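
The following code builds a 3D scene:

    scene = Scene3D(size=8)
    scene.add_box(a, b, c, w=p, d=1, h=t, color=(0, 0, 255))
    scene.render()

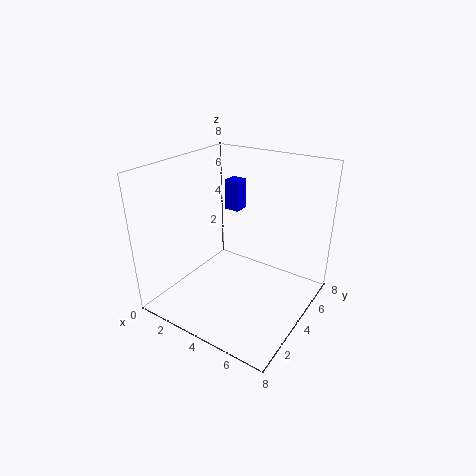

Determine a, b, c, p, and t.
a = 1
b = 7
c = 4
p = 1
t = 2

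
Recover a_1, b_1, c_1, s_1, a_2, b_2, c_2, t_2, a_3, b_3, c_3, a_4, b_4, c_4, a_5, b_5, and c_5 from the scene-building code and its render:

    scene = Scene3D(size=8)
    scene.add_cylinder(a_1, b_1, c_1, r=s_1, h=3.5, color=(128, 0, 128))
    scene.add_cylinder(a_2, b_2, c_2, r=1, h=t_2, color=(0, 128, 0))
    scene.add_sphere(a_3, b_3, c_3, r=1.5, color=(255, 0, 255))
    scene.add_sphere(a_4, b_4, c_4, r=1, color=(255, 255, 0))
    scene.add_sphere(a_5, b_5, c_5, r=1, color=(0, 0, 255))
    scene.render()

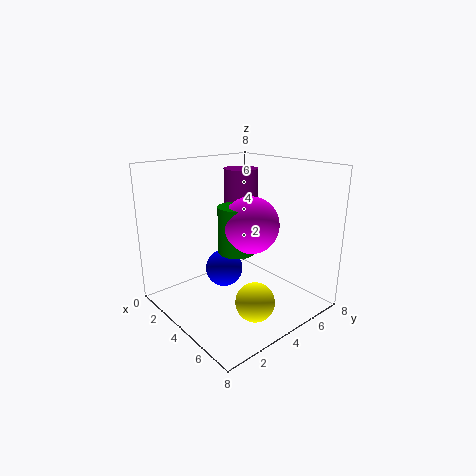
a_1 = 2.5, b_1 = 5.5, c_1 = 4, s_1 = 1, a_2 = 4.5, b_2 = 3.5, c_2 = 3.5, t_2 = 2.5, a_3 = 5, b_3 = 4, c_3 = 5, a_4 = 6.5, b_4 = 3, c_4 = 1.5, a_5 = 4, b_5 = 3, c_5 = 2.5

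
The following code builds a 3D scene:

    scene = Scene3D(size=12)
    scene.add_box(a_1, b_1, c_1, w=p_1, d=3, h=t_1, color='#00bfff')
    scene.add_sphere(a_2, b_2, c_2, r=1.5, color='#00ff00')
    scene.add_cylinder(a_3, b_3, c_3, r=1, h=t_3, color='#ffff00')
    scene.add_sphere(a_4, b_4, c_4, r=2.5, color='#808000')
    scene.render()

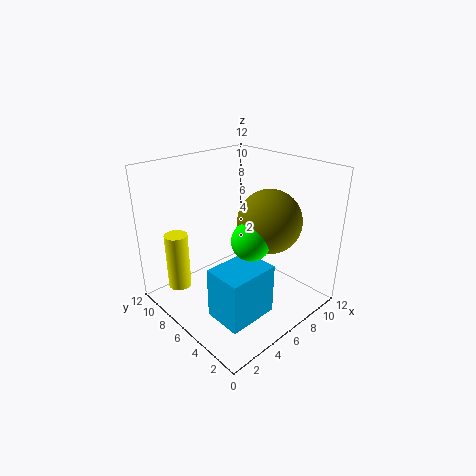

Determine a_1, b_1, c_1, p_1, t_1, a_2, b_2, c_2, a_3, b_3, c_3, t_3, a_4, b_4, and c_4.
a_1 = 1.5; b_1 = 1.5; c_1 = 1.5; p_1 = 4; t_1 = 4; a_2 = 5; b_2 = 3.5; c_2 = 7; a_3 = 2.5; b_3 = 10; c_3 = 1; t_3 = 5; a_4 = 7; b_4 = 3.5; c_4 = 8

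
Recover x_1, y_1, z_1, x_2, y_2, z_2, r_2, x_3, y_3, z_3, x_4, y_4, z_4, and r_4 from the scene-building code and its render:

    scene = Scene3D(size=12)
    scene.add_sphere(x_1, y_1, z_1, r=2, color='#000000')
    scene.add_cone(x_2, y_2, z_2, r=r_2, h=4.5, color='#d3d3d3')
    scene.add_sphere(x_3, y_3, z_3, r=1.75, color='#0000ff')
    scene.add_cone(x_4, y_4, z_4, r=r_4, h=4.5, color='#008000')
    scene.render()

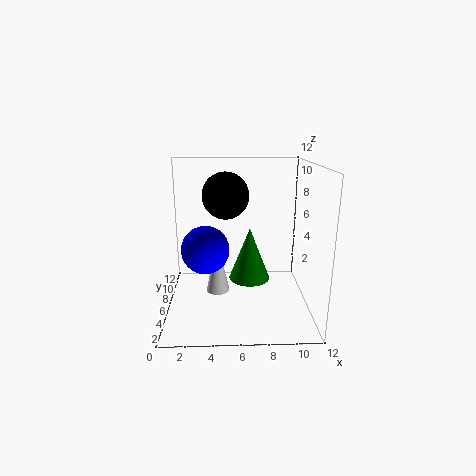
x_1 = 5, y_1 = 7.5, z_1 = 9.25, x_2 = 4.25, y_2 = 6, z_2 = 1.25, r_2 = 1, x_3 = 3.5, y_3 = 2.75, z_3 = 6.25, x_4 = 7, y_4 = 6.25, z_4 = 2.25, r_4 = 1.75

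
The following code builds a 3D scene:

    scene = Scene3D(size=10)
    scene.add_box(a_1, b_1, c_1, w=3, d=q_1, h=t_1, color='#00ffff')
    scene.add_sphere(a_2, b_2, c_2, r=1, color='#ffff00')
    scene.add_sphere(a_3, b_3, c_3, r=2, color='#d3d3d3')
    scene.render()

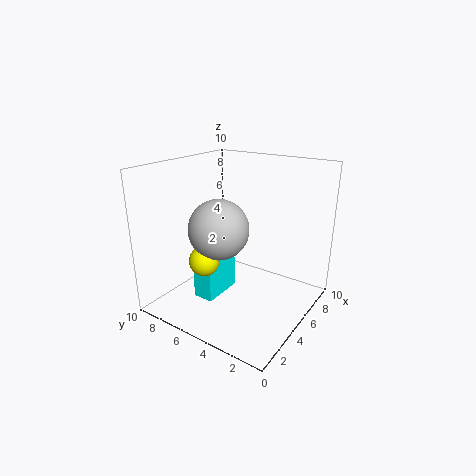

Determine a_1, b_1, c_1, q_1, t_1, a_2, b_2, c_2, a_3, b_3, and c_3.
a_1 = 3
b_1 = 6
c_1 = 0.5
q_1 = 1.5
t_1 = 3.5
a_2 = 2.5
b_2 = 6
c_2 = 4
a_3 = 3.5
b_3 = 5.5
c_3 = 6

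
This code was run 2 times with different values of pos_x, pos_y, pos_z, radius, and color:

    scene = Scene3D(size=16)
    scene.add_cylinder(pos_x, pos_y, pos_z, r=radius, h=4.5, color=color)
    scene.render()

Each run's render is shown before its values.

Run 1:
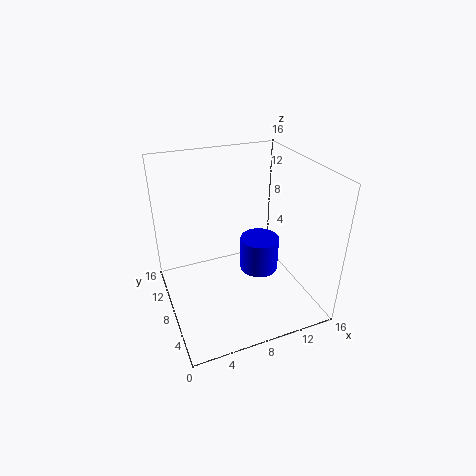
pos_x = 12.5, pos_y = 11.5, pos_z = 0.5, radius = 2.5, color = 'blue'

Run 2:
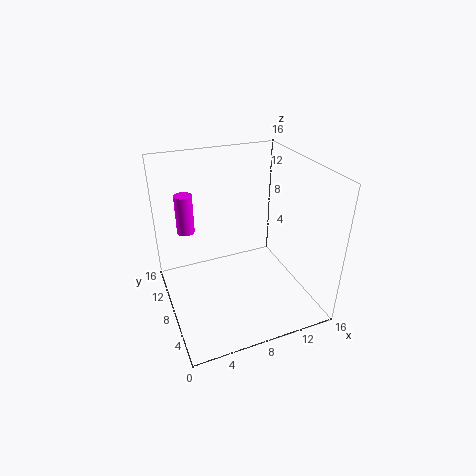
pos_x = 3, pos_y = 11.5, pos_z = 8, radius = 1, color = 'magenta'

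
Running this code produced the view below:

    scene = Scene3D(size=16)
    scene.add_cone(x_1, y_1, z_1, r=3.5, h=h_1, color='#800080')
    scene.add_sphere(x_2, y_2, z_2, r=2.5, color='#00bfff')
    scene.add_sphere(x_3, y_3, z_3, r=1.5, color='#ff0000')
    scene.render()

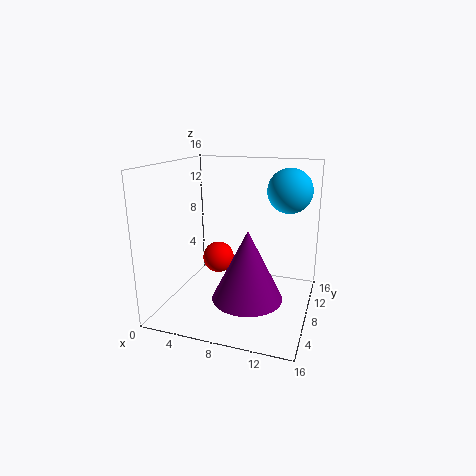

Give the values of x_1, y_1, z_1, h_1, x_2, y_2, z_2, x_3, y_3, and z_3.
x_1 = 10.5; y_1 = 3.5; z_1 = 3.5; h_1 = 7; x_2 = 13; y_2 = 11; z_2 = 13; x_3 = 7.5; y_3 = 3.5; z_3 = 7.5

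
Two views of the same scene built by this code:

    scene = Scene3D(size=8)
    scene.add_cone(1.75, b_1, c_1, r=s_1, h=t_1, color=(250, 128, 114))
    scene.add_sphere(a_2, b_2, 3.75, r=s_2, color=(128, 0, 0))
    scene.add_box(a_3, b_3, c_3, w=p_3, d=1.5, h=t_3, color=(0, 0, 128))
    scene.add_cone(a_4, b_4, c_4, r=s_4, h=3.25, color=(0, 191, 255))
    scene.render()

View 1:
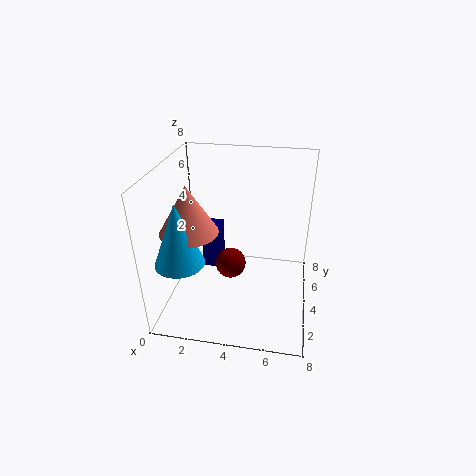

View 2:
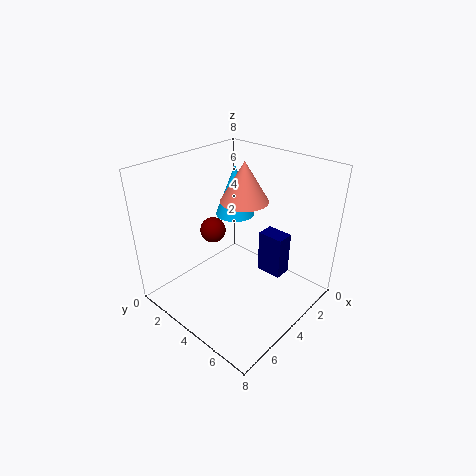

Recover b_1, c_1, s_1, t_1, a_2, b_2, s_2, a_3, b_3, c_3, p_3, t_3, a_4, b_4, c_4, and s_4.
b_1 = 2.5
c_1 = 5
s_1 = 1.5
t_1 = 2.5
a_2 = 4
b_2 = 2
s_2 = 0.75
a_3 = 1.75
b_3 = 4.5
c_3 = 1.5
p_3 = 1
t_3 = 2.5
a_4 = 1.5
b_4 = 1.5
c_4 = 3.75
s_4 = 1.25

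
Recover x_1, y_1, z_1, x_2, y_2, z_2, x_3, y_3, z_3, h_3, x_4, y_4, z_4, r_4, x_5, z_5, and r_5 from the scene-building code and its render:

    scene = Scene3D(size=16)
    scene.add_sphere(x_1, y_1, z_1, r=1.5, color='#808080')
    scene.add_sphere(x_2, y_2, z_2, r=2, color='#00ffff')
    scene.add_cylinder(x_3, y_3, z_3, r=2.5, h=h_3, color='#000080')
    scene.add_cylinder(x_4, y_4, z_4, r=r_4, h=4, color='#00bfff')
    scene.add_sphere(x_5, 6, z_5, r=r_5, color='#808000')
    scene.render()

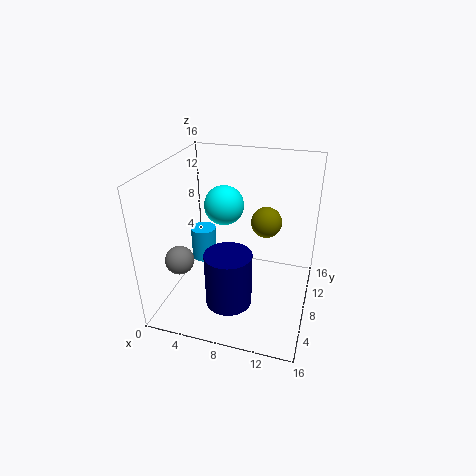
x_1 = 3, y_1 = 3.5, z_1 = 7, x_2 = 7, y_2 = 6.5, z_2 = 12.5, x_3 = 8, y_3 = 4.5, z_3 = 2, h_3 = 6, x_4 = 3, y_4 = 10, z_4 = 3.5, r_4 = 1.5, x_5 = 11.5, z_5 = 11.5, r_5 = 1.5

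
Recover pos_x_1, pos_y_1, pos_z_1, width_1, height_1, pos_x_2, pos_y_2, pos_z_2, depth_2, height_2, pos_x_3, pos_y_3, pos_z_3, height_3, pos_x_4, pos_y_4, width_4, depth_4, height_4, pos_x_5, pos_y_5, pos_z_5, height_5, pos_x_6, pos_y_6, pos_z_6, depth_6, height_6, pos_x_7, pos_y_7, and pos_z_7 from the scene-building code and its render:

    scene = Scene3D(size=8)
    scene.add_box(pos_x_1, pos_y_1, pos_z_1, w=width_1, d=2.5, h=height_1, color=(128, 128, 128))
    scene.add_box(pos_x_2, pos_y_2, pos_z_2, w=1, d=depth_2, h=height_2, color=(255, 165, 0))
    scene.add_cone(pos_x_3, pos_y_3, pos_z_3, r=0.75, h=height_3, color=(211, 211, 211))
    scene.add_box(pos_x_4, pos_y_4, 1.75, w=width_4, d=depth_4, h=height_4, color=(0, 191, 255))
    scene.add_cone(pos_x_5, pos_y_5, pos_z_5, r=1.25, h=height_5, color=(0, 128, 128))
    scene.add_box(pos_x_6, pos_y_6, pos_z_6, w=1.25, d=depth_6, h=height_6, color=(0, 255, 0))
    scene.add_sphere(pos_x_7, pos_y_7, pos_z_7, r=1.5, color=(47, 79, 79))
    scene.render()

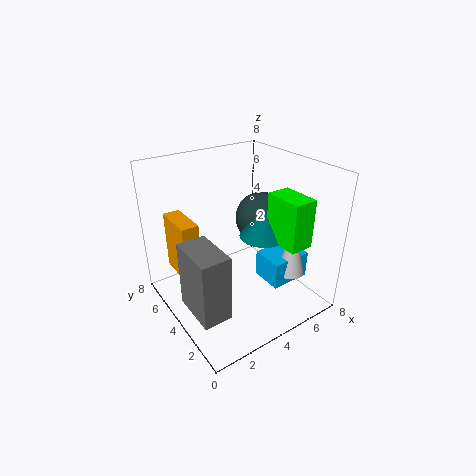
pos_x_1 = 0.25, pos_y_1 = 1.25, pos_z_1 = 1.5, width_1 = 1.5, height_1 = 3.5, pos_x_2 = 1.25, pos_y_2 = 5.25, pos_z_2 = 1.25, depth_2 = 2.5, height_2 = 3.5, pos_x_3 = 6, pos_y_3 = 1.75, pos_z_3 = 2.25, height_3 = 3.25, pos_x_4 = 4.75, pos_y_4 = 1.5, width_4 = 2.25, depth_4 = 1.75, height_4 = 1.5, pos_x_5 = 4.75, pos_y_5 = 2.75, pos_z_5 = 4.5, height_5 = 1.5, pos_x_6 = 4.75, pos_y_6 = 0.5, pos_z_6 = 4.5, depth_6 = 2, height_6 = 2.5, pos_x_7 = 6, pos_y_7 = 4.5, pos_z_7 = 4.5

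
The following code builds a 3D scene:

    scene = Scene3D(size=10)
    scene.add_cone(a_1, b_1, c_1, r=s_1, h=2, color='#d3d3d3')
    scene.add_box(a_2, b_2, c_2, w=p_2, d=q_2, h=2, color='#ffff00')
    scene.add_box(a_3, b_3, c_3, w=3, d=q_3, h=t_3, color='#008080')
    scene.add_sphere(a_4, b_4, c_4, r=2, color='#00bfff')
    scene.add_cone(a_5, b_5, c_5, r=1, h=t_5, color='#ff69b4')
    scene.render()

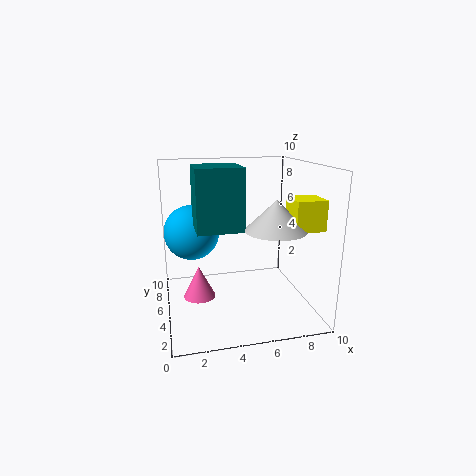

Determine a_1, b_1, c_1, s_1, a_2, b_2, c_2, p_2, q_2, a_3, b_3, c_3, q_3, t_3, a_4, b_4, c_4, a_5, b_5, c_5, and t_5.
a_1 = 7
b_1 = 3
c_1 = 6
s_1 = 2
a_2 = 8
b_2 = 2
c_2 = 6
p_2 = 2
q_2 = 2
a_3 = 2
b_3 = 3
c_3 = 6
q_3 = 3
t_3 = 4
a_4 = 2
b_4 = 7
c_4 = 5
a_5 = 2
b_5 = 3
c_5 = 2
t_5 = 2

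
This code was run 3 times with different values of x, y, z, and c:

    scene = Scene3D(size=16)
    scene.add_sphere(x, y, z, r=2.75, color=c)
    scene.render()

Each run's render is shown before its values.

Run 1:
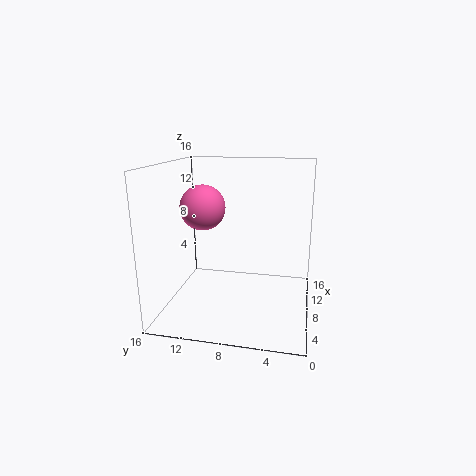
x = 11; y = 13; z = 10.5; c = 'hotpink'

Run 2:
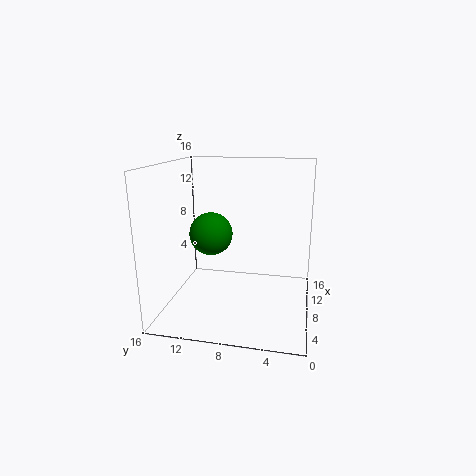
x = 12.5; y = 12.5; z = 6.75; c = 'green'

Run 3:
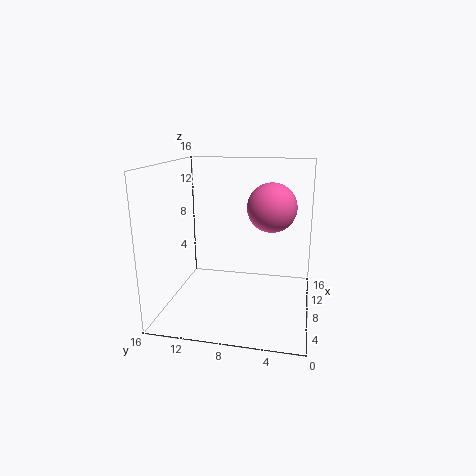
x = 9.5; y = 4.5; z = 11.25; c = 'hotpink'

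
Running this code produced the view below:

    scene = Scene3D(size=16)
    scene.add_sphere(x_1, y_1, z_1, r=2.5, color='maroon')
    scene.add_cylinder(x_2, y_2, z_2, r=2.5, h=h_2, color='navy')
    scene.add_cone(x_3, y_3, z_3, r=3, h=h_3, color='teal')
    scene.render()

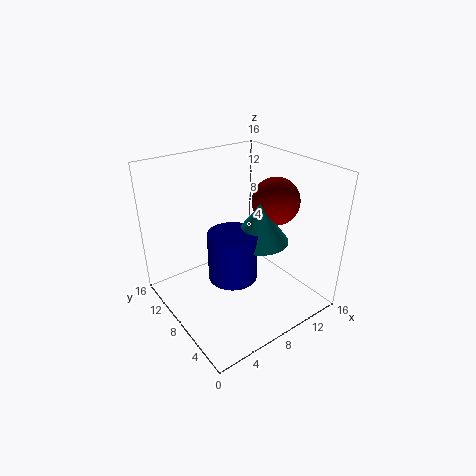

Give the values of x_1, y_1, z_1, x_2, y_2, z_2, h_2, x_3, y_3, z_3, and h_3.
x_1 = 11
y_1 = 5.5
z_1 = 12.5
x_2 = 5.5
y_2 = 5.5
z_2 = 5.5
h_2 = 5
x_3 = 8.5
y_3 = 5
z_3 = 9
h_3 = 4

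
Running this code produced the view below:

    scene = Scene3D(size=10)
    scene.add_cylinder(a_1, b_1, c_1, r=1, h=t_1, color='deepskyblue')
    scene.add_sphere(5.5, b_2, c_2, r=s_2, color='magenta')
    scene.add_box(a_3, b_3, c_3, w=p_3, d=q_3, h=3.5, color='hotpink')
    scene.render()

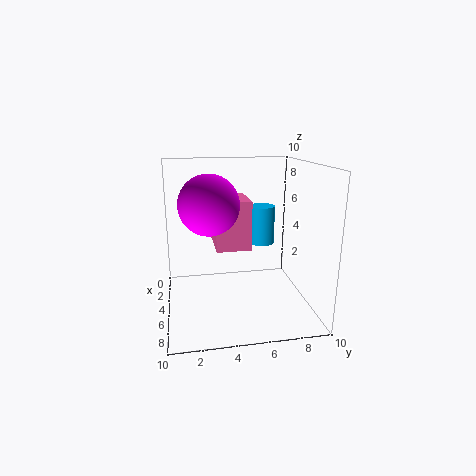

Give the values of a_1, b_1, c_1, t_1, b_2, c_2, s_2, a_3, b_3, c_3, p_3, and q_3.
a_1 = 2; b_1 = 7.5; c_1 = 3.5; t_1 = 3; b_2 = 3; c_2 = 7.5; s_2 = 2; a_3 = 1.5; b_3 = 3.5; c_3 = 4; p_3 = 3.5; q_3 = 2.5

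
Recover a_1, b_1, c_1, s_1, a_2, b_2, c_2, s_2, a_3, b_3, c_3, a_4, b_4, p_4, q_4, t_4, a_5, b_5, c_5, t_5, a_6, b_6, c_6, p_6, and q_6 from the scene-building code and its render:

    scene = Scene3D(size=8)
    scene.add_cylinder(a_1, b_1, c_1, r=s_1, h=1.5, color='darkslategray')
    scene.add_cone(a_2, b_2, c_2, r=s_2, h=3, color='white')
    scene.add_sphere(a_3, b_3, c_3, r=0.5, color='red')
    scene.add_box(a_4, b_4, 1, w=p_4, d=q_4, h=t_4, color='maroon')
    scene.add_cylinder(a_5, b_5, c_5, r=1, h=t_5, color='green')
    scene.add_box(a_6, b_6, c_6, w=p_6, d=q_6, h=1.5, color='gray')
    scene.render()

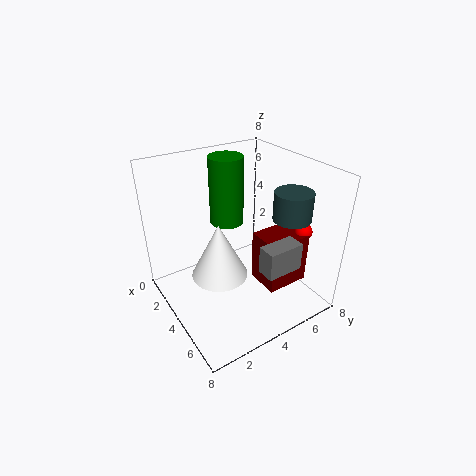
a_1 = 6, b_1 = 6, c_1 = 5.5, s_1 = 1, a_2 = 4.5, b_2 = 2.5, c_2 = 2.5, s_2 = 1.5, a_3 = 5.5, b_3 = 7.5, c_3 = 4, a_4 = 4, b_4 = 5, p_4 = 2, q_4 = 2.5, t_4 = 3, a_5 = 2, b_5 = 4.5, c_5 = 4, t_5 = 4, a_6 = 6, b_6 = 4, c_6 = 3, p_6 = 1, q_6 = 2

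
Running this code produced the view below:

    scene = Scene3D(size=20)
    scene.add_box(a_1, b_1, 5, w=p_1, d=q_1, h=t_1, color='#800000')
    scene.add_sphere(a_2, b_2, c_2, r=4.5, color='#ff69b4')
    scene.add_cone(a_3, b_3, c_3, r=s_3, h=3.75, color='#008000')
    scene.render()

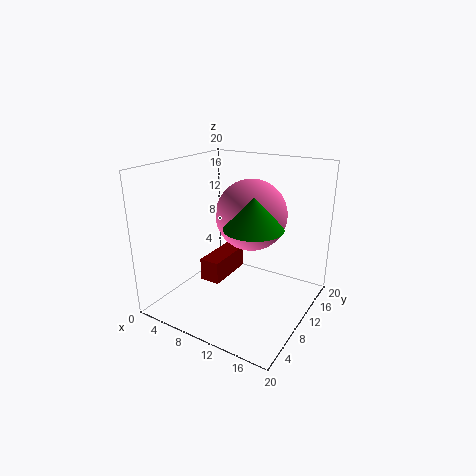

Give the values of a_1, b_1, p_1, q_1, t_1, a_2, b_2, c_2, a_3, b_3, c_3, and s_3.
a_1 = 7, b_1 = 5.25, p_1 = 2.75, q_1 = 6.5, t_1 = 3, a_2 = 12.75, b_2 = 8.75, c_2 = 14.25, a_3 = 15, b_3 = 5.25, c_3 = 14, s_3 = 3.5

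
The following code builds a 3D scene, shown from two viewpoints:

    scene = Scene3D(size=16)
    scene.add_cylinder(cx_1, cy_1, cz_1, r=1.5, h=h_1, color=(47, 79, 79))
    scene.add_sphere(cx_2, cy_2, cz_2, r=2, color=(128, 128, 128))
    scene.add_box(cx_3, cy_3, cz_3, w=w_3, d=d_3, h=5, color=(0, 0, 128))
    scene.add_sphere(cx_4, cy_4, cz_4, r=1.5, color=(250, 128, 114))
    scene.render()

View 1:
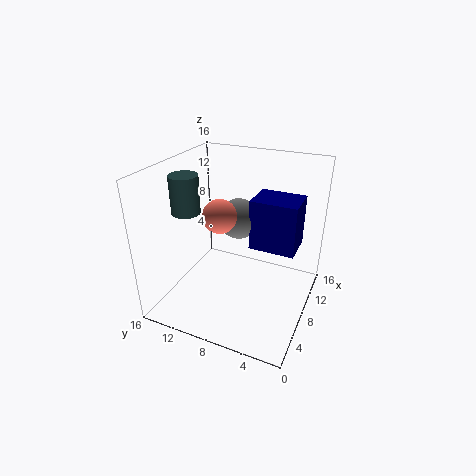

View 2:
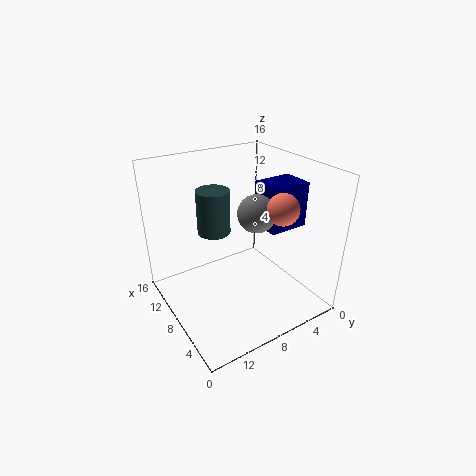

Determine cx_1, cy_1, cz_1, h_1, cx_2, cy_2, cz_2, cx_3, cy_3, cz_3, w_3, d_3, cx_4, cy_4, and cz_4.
cx_1 = 5
cy_1 = 12.5
cz_1 = 11.5
h_1 = 4
cx_2 = 6
cy_2 = 7
cz_2 = 11.5
cx_3 = 5
cy_3 = 1
cz_3 = 9
w_3 = 3.5
d_3 = 4.5
cx_4 = 2
cy_4 = 7
cz_4 = 13.5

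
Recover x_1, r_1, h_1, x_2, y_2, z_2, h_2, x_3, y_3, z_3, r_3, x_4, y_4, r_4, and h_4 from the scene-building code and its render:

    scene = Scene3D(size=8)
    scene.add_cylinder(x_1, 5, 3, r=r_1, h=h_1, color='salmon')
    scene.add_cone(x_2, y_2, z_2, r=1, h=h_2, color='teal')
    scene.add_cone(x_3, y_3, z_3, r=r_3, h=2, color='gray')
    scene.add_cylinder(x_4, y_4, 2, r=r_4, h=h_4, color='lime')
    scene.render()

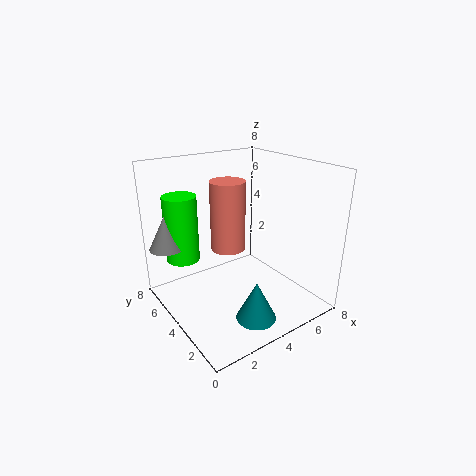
x_1 = 4; r_1 = 1; h_1 = 4; x_2 = 3; y_2 = 1; z_2 = 1; h_2 = 2; x_3 = 1; y_3 = 7; z_3 = 3; r_3 = 1; x_4 = 2; y_4 = 7; r_4 = 1; h_4 = 4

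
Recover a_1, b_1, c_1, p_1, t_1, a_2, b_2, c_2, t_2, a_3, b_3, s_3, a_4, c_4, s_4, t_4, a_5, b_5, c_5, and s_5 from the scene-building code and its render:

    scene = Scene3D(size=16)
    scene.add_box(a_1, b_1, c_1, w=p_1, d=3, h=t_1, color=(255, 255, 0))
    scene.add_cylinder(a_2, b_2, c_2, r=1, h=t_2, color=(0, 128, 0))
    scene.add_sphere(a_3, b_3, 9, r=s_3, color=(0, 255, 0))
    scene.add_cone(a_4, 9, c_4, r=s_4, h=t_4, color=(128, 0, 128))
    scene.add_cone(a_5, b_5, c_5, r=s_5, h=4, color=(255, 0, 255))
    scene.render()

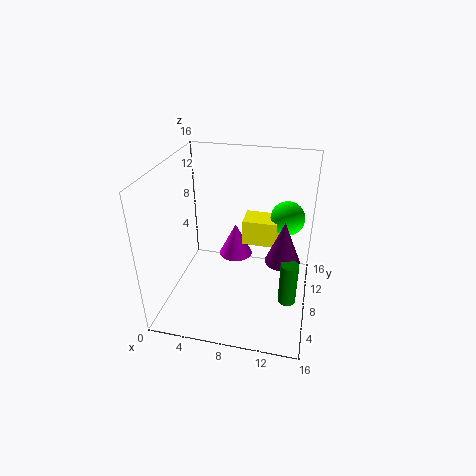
a_1 = 8, b_1 = 10, c_1 = 6, p_1 = 4, t_1 = 3, a_2 = 14, b_2 = 7, c_2 = 1, t_2 = 5, a_3 = 13, b_3 = 12, s_3 = 2, a_4 = 13, c_4 = 5, s_4 = 2, t_4 = 5, a_5 = 7, b_5 = 11, c_5 = 4, s_5 = 2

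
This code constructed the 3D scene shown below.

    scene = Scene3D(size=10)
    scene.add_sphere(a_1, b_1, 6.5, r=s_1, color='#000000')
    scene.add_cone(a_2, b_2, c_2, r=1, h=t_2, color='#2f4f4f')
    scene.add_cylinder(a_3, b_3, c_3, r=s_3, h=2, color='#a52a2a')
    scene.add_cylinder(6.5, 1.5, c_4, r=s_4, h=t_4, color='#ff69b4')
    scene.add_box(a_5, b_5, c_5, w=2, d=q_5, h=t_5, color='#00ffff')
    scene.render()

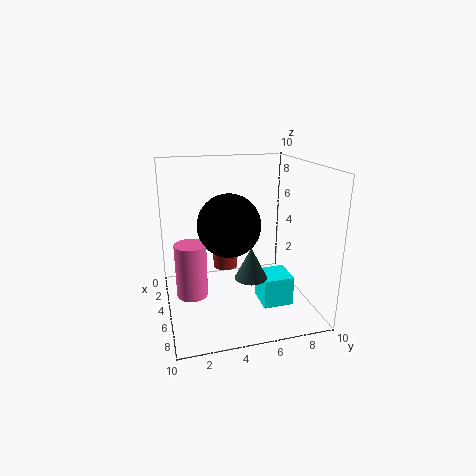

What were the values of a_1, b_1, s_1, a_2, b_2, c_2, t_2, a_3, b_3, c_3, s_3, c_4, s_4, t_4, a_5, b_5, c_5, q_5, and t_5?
a_1 = 6.5
b_1 = 4
s_1 = 2
a_2 = 8
b_2 = 5
c_2 = 3.5
t_2 = 2
a_3 = 1
b_3 = 5
c_3 = 1
s_3 = 1
c_4 = 2
s_4 = 1
t_4 = 3.5
a_5 = 6
b_5 = 6
c_5 = 1
q_5 = 2
t_5 = 2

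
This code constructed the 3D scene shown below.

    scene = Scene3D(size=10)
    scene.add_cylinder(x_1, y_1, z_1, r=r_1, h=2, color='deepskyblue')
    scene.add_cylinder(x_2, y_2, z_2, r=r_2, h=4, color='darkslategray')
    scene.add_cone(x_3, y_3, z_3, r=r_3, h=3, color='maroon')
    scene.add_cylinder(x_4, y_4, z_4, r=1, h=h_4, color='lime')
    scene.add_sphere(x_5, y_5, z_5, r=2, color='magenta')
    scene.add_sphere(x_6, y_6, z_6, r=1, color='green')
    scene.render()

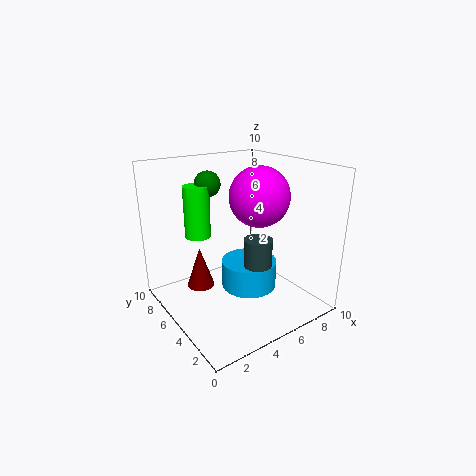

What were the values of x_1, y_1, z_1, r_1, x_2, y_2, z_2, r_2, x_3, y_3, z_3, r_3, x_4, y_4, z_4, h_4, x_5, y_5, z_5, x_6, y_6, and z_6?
x_1 = 6, y_1 = 5, z_1 = 1, r_1 = 2, x_2 = 6, y_2 = 4, z_2 = 1, r_2 = 1, x_3 = 3, y_3 = 7, z_3 = 1, r_3 = 1, x_4 = 4, y_4 = 9, z_4 = 4, h_4 = 4, x_5 = 6, y_5 = 4, z_5 = 8, x_6 = 5, y_6 = 9, z_6 = 8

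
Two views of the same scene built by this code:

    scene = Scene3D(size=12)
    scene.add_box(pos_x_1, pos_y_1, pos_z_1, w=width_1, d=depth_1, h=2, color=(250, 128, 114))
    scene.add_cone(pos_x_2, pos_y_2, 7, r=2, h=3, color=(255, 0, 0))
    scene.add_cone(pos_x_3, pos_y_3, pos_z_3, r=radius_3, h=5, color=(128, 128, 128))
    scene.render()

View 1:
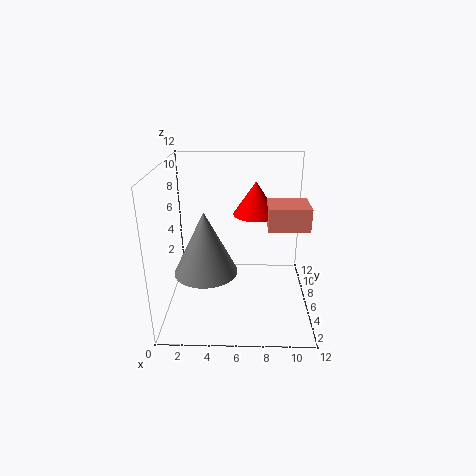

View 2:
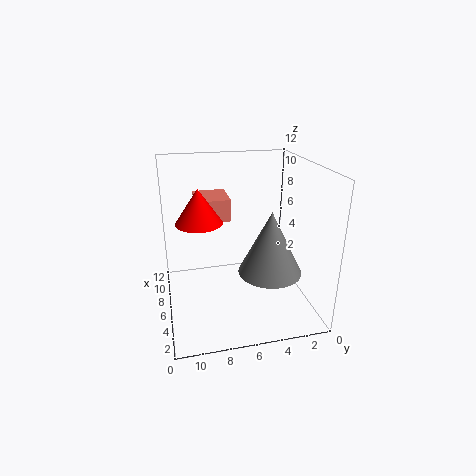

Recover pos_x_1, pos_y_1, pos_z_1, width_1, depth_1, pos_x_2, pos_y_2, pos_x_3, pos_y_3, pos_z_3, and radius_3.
pos_x_1 = 8.5; pos_y_1 = 6; pos_z_1 = 6.5; width_1 = 3.5; depth_1 = 3; pos_x_2 = 7.5; pos_y_2 = 9; pos_x_3 = 3.5; pos_y_3 = 4; pos_z_3 = 4; radius_3 = 2.5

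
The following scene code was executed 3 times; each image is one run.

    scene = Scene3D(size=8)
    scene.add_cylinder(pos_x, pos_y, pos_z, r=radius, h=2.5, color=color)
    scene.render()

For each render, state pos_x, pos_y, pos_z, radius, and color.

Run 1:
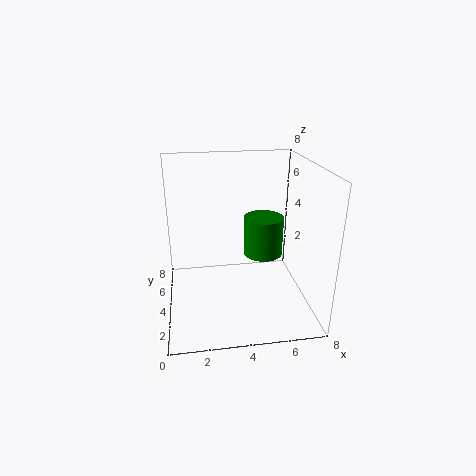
pos_x = 6
pos_y = 6.25
pos_z = 1.75
radius = 1.25
color = 'green'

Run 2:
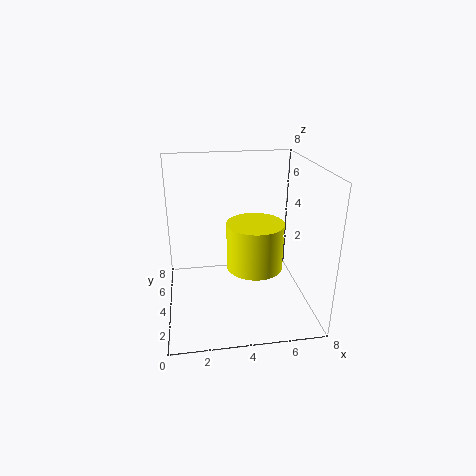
pos_x = 4.75
pos_y = 3
pos_z = 2.75
radius = 1.5
color = 'yellow'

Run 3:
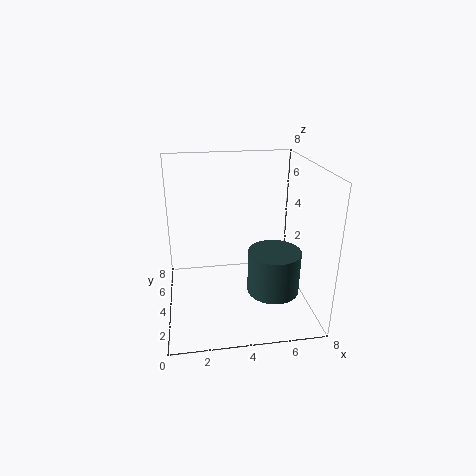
pos_x = 6
pos_y = 3.5
pos_z = 0.75
radius = 1.5
color = 'darkslategray'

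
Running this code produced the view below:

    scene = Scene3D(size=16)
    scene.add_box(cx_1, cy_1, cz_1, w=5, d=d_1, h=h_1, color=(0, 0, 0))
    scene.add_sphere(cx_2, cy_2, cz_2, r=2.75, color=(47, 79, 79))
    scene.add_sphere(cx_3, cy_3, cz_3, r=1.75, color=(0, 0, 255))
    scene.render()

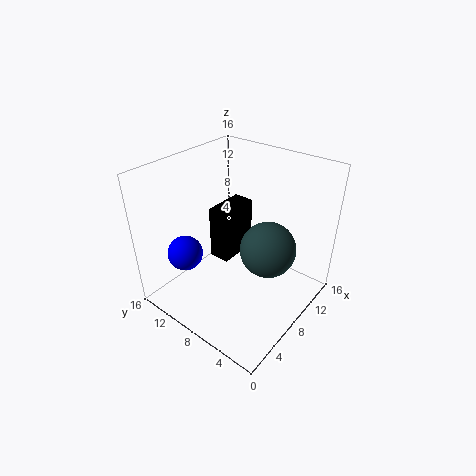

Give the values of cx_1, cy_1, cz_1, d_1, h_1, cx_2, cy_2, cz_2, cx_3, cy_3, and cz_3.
cx_1 = 8.25
cy_1 = 10
cz_1 = 3.5
d_1 = 2.5
h_1 = 6.5
cx_2 = 6.75
cy_2 = 3.25
cz_2 = 9.25
cx_3 = 2
cy_3 = 10
cz_3 = 8.5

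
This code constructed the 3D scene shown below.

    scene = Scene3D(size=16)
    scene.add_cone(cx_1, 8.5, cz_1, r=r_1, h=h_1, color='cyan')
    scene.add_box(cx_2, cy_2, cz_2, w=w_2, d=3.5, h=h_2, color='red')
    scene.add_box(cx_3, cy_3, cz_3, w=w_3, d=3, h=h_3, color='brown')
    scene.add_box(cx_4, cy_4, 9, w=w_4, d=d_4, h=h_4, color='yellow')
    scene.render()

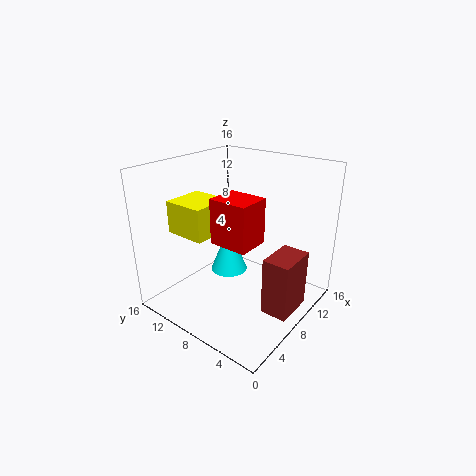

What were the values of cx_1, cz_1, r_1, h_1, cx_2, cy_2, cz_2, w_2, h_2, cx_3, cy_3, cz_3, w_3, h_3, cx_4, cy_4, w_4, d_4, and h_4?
cx_1 = 7
cz_1 = 4.5
r_1 = 2
h_1 = 5
cx_2 = 1
cy_2 = 2
cz_2 = 11
w_2 = 3
h_2 = 4
cx_3 = 7
cy_3 = 1
cz_3 = 0.5
w_3 = 4.5
h_3 = 6.5
cx_4 = 3
cy_4 = 9
w_4 = 4.5
d_4 = 4.5
h_4 = 3.5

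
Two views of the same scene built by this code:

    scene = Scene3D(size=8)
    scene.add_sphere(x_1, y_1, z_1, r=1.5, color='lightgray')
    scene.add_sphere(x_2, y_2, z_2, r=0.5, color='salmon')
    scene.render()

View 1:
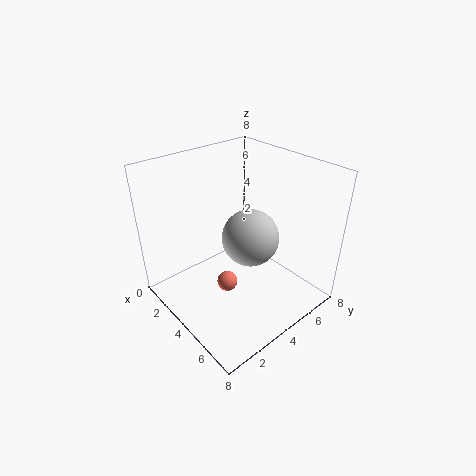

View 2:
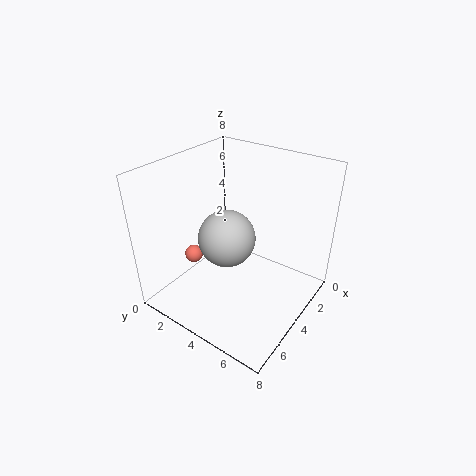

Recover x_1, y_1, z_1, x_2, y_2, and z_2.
x_1 = 5; y_1 = 4; z_1 = 4.5; x_2 = 5.5; y_2 = 2; z_2 = 3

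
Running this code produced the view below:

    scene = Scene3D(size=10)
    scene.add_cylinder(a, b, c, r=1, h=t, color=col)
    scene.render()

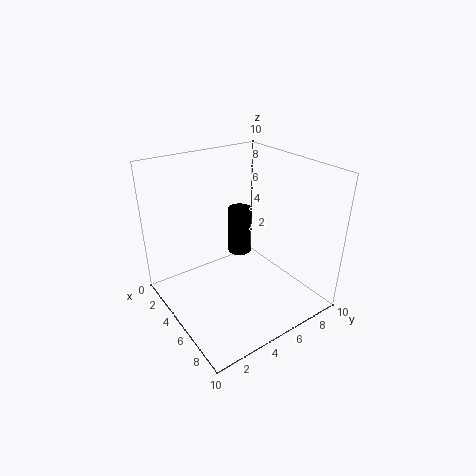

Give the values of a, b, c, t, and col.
a = 1, b = 8, c = 1, t = 4, col = 'black'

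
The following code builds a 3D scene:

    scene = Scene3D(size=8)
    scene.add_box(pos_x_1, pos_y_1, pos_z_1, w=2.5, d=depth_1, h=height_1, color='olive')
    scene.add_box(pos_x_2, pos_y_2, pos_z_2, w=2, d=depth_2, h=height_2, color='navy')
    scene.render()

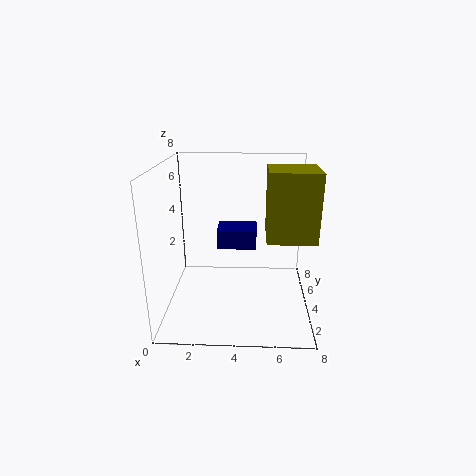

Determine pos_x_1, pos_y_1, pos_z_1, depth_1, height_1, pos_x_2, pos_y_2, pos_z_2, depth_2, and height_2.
pos_x_1 = 5.5, pos_y_1 = 2, pos_z_1 = 4.5, depth_1 = 2.5, height_1 = 3.5, pos_x_2 = 3, pos_y_2 = 2.5, pos_z_2 = 4, depth_2 = 1.5, height_2 = 1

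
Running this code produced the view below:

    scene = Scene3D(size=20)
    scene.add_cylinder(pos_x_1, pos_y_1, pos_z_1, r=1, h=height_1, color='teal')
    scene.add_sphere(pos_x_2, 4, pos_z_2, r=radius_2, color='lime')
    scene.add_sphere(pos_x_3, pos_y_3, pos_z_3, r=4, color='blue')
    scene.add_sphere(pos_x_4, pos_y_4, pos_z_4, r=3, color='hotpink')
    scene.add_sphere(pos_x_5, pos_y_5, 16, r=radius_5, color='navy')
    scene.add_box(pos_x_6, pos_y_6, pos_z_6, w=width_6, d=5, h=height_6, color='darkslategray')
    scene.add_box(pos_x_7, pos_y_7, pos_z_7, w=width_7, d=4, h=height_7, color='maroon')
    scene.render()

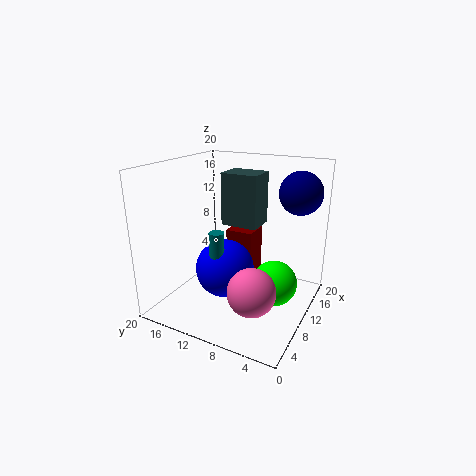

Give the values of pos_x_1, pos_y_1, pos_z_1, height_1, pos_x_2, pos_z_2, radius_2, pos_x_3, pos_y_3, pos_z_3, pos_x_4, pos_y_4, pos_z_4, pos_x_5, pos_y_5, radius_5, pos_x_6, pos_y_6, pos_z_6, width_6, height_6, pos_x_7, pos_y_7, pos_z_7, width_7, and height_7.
pos_x_1 = 6; pos_y_1 = 11; pos_z_1 = 8; height_1 = 4; pos_x_2 = 9; pos_z_2 = 5; radius_2 = 3; pos_x_3 = 8; pos_y_3 = 11; pos_z_3 = 6; pos_x_4 = 4; pos_y_4 = 5; pos_z_4 = 6; pos_x_5 = 15; pos_y_5 = 3; radius_5 = 3; pos_x_6 = 9; pos_y_6 = 7; pos_z_6 = 12; width_6 = 4; height_6 = 7; pos_x_7 = 12; pos_y_7 = 9; pos_z_7 = 3; width_7 = 4; height_7 = 7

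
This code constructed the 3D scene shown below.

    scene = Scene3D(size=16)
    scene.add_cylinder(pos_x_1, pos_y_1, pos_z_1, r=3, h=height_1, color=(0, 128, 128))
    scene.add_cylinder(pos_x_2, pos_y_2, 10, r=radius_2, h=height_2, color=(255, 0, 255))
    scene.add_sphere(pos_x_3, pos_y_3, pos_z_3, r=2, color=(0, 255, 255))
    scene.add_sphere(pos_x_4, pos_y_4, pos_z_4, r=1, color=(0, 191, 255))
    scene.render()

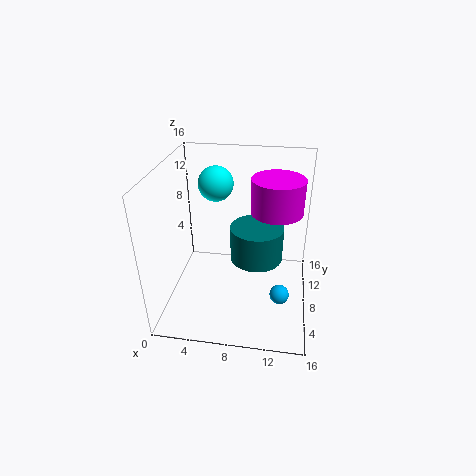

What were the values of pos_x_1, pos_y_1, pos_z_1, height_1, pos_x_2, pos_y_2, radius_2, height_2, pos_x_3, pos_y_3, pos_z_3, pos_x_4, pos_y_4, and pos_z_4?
pos_x_1 = 10
pos_y_1 = 9
pos_z_1 = 5
height_1 = 4
pos_x_2 = 12
pos_y_2 = 11
radius_2 = 3
height_2 = 4
pos_x_3 = 5
pos_y_3 = 11
pos_z_3 = 13
pos_x_4 = 13
pos_y_4 = 4
pos_z_4 = 4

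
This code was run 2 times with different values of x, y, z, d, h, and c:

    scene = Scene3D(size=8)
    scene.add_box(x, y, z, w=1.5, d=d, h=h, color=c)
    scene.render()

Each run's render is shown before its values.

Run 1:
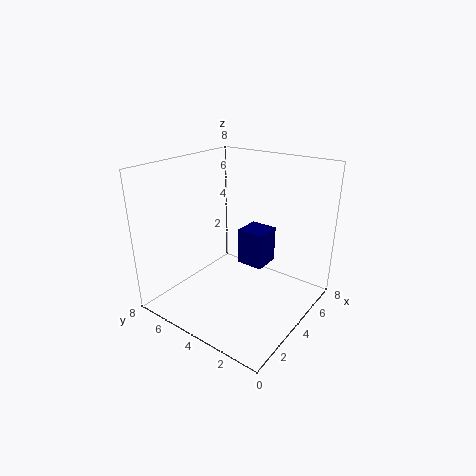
x = 4; y = 2.5; z = 2.5; d = 1.5; h = 2; c = 'navy'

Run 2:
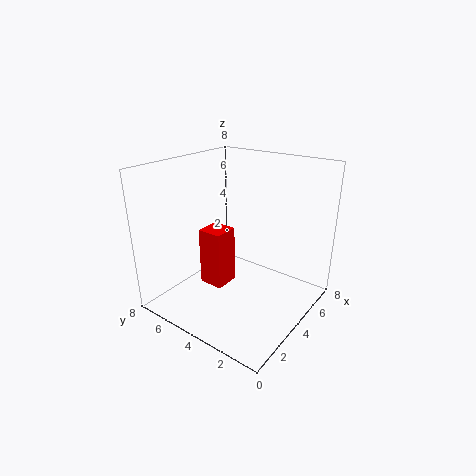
x = 3.5; y = 5; z = 0.5; d = 1.5; h = 3.5; c = 'red'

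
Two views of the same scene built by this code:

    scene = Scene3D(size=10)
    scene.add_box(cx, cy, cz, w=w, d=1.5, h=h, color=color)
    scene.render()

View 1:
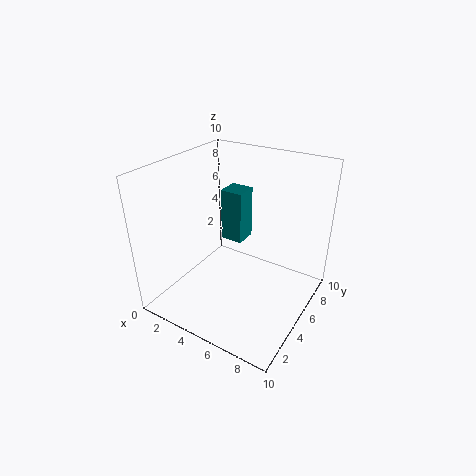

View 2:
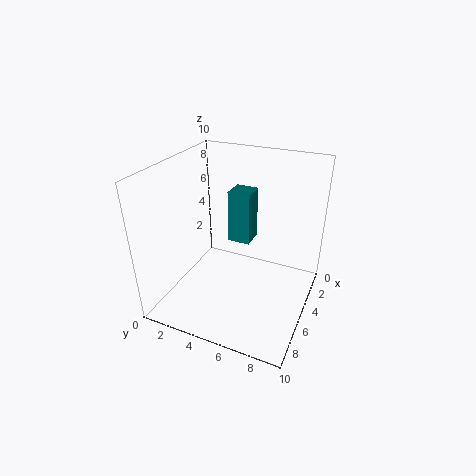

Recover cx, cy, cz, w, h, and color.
cx = 4, cy = 4.5, cz = 5, w = 1.5, h = 3.5, color = 'teal'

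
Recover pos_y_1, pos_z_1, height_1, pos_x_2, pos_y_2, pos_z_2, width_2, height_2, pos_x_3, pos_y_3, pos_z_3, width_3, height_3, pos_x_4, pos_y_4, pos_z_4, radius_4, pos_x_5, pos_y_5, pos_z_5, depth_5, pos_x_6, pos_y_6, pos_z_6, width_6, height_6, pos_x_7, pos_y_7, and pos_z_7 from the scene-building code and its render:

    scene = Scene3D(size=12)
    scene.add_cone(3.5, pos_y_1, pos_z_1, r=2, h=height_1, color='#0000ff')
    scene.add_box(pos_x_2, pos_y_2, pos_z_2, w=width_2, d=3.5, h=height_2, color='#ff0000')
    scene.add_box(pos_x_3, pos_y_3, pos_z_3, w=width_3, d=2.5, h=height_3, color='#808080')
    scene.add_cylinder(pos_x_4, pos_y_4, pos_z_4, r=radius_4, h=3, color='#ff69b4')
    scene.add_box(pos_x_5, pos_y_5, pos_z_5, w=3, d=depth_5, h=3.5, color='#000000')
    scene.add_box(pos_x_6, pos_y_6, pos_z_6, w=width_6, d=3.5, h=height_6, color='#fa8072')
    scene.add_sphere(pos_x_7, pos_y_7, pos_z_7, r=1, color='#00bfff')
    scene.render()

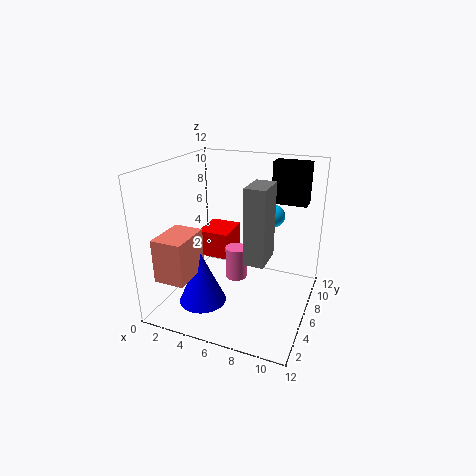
pos_y_1 = 4; pos_z_1 = 0.5; height_1 = 4.5; pos_x_2 = 1; pos_y_2 = 8; pos_z_2 = 2.5; width_2 = 3; height_2 = 2.5; pos_x_3 = 8; pos_y_3 = 2; pos_z_3 = 6; width_3 = 1.5; height_3 = 5.5; pos_x_4 = 5; pos_y_4 = 8; pos_z_4 = 1; radius_4 = 1; pos_x_5 = 8; pos_y_5 = 8.5; pos_z_5 = 8.5; depth_5 = 1.5; pos_x_6 = 1; pos_y_6 = 1; pos_z_6 = 3.5; width_6 = 2.5; height_6 = 3.5; pos_x_7 = 8; pos_y_7 = 9.5; pos_z_7 = 7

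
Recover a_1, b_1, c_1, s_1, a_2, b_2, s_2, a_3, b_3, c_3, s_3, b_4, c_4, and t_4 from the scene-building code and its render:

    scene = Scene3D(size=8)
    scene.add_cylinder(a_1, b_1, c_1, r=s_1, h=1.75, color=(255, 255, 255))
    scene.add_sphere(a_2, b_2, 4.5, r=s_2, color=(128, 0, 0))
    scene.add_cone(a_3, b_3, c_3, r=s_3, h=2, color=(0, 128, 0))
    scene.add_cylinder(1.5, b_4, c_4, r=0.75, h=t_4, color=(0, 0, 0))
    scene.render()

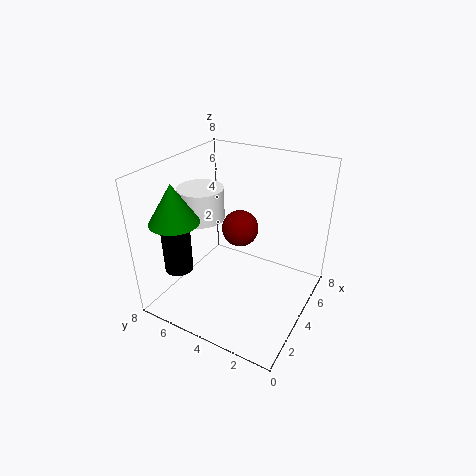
a_1 = 3.5
b_1 = 6
c_1 = 5
s_1 = 1.25
a_2 = 4.25
b_2 = 4
s_2 = 1
a_3 = 1.25
b_3 = 6
c_3 = 5.75
s_3 = 1.25
b_4 = 6.25
c_4 = 2.75
t_4 = 3.25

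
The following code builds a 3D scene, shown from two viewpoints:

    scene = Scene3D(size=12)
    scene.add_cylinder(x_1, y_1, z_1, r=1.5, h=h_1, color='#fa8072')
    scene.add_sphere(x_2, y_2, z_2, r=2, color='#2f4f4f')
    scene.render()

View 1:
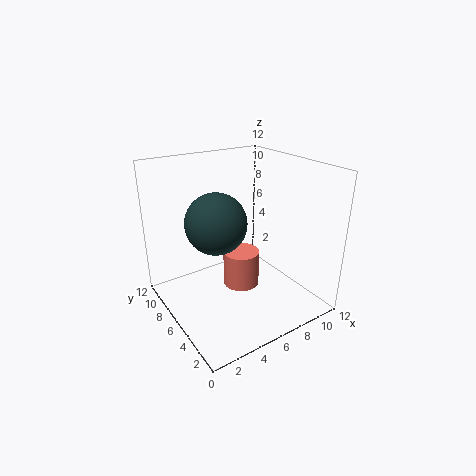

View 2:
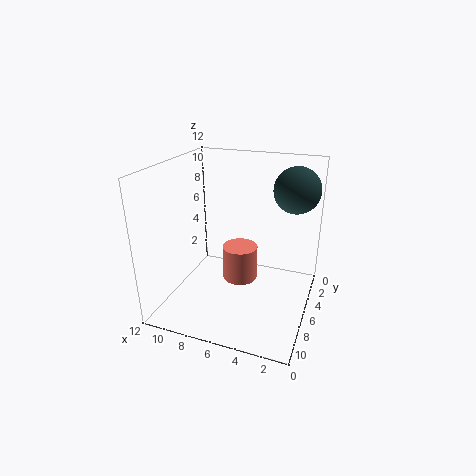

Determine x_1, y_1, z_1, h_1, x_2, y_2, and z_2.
x_1 = 6
y_1 = 5.5
z_1 = 2
h_1 = 3
x_2 = 2
y_2 = 2.5
z_2 = 9.5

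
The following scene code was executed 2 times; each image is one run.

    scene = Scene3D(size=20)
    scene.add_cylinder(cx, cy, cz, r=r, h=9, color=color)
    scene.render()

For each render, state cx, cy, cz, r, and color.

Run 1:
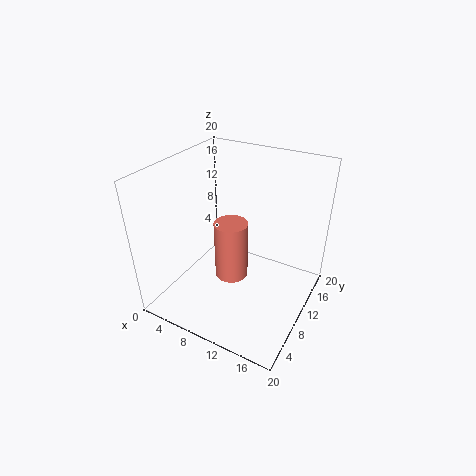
cx = 8, cy = 11.5, cz = 2, r = 2.5, color = 'salmon'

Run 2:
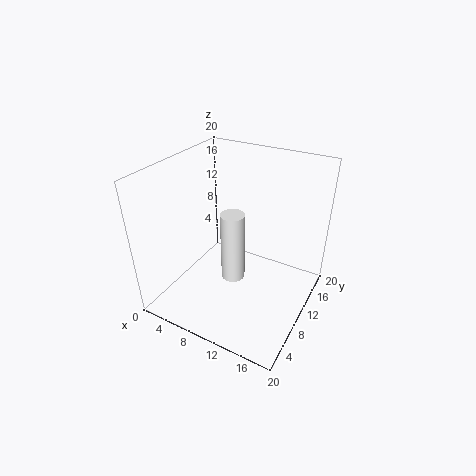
cx = 11.5, cy = 6, cz = 7, r = 1.5, color = 'white'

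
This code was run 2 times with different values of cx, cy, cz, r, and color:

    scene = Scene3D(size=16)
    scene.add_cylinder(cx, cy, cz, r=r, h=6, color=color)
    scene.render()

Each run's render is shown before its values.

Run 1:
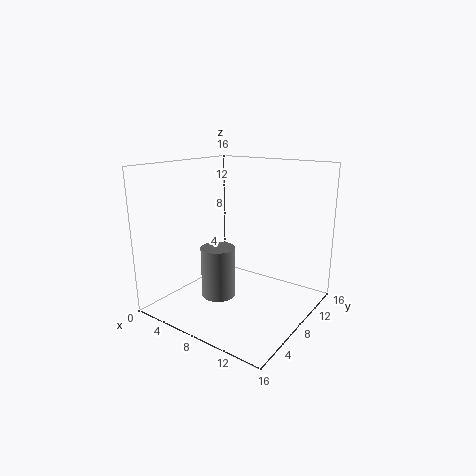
cx = 5.5; cy = 7.5; cz = 0.5; r = 2; color = 'gray'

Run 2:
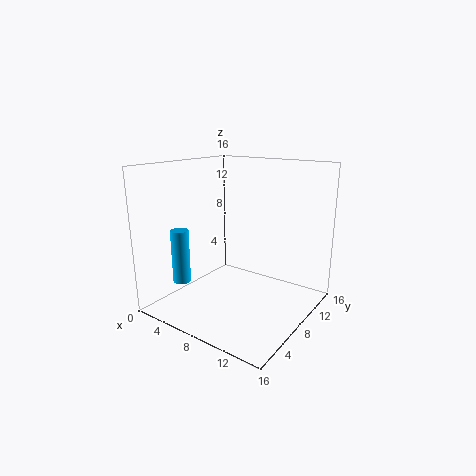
cx = 3; cy = 4; cz = 3; r = 1; color = 'deepskyblue'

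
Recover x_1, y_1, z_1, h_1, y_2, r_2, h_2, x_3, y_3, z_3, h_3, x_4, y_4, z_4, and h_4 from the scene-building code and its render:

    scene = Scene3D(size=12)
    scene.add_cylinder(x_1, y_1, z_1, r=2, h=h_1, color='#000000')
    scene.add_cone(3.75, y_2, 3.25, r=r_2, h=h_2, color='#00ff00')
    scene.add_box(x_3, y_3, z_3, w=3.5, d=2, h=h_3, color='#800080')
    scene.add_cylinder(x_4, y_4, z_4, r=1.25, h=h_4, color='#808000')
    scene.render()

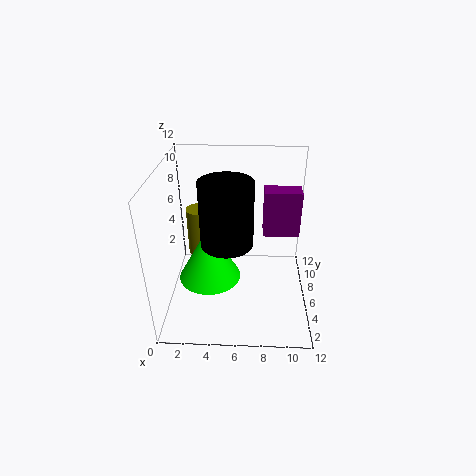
x_1 = 5.25; y_1 = 4; z_1 = 6.75; h_1 = 5; y_2 = 4.5; r_2 = 2.5; h_2 = 4.5; x_3 = 8.25; y_3 = 10; z_3 = 3.75; h_3 = 4.5; x_4 = 2.25; y_4 = 9.75; z_4 = 2.25; h_4 = 4.5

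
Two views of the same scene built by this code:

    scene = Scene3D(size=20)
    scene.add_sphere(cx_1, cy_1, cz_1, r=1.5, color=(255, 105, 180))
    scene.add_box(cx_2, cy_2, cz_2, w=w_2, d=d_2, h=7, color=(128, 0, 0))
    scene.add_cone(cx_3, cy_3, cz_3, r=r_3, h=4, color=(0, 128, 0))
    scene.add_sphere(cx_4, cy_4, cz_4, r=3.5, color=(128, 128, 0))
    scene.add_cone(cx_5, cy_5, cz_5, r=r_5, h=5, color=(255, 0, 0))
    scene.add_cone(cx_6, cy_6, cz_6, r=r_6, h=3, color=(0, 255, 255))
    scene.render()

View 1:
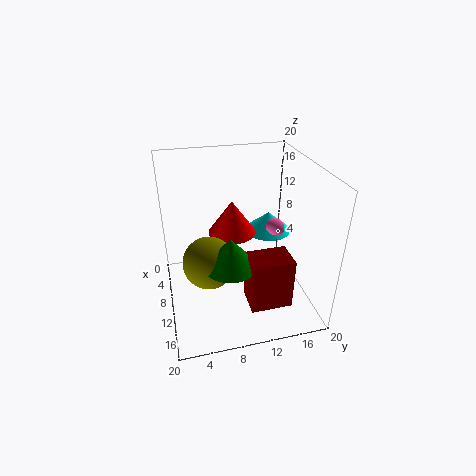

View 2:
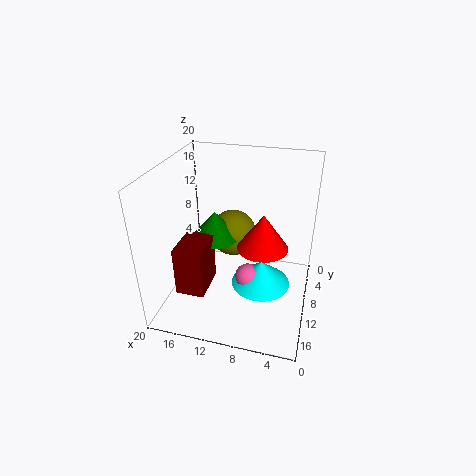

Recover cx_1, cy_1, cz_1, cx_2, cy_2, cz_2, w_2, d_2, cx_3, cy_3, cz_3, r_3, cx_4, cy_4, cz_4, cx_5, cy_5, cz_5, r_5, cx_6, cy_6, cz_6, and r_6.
cx_1 = 7, cy_1 = 16.5, cz_1 = 9, cx_2 = 13.5, cy_2 = 10, cz_2 = 3, w_2 = 4, d_2 = 5.5, cx_3 = 14, cy_3 = 8, cz_3 = 8.5, r_3 = 3.5, cx_4 = 12, cy_4 = 5.5, cz_4 = 8, cx_5 = 6.5, cy_5 = 10, cz_5 = 9, r_5 = 3.5, cx_6 = 5.5, cy_6 = 16, cz_6 = 8, r_6 = 3.5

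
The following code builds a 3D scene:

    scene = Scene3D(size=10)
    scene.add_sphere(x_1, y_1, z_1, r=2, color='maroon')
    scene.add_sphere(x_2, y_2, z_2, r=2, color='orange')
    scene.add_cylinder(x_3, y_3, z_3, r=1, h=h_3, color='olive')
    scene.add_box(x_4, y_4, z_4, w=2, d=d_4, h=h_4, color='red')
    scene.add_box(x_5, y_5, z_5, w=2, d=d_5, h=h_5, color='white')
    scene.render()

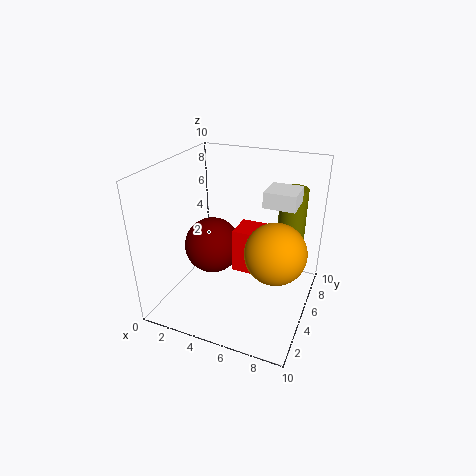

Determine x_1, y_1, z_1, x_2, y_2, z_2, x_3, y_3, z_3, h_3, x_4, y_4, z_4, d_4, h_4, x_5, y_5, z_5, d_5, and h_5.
x_1 = 3
y_1 = 5
z_1 = 4
x_2 = 8
y_2 = 4
z_2 = 5
x_3 = 8
y_3 = 8
z_3 = 4
h_3 = 4
x_4 = 5
y_4 = 4
z_4 = 3
d_4 = 2
h_4 = 3
x_5 = 7
y_5 = 4
z_5 = 8
d_5 = 2
h_5 = 1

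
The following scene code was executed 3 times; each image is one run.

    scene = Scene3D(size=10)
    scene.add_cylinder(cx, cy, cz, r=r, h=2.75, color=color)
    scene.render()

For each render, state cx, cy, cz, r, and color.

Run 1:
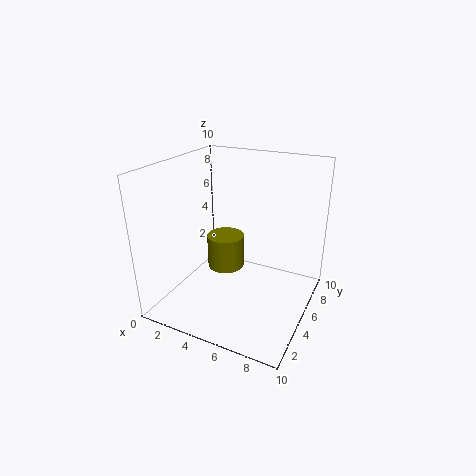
cx = 2.5, cy = 7.75, cz = 0.75, r = 1.5, color = 'olive'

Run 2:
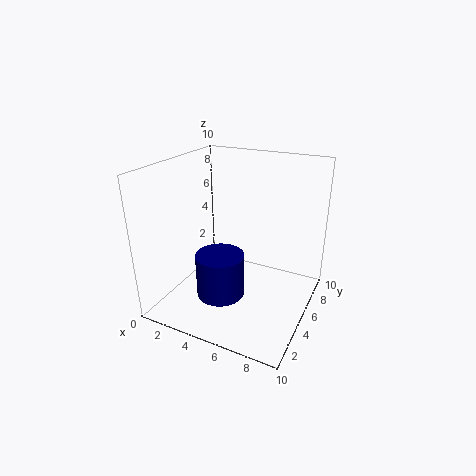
cx = 5.25, cy = 2, cz = 2.5, r = 1.5, color = 'navy'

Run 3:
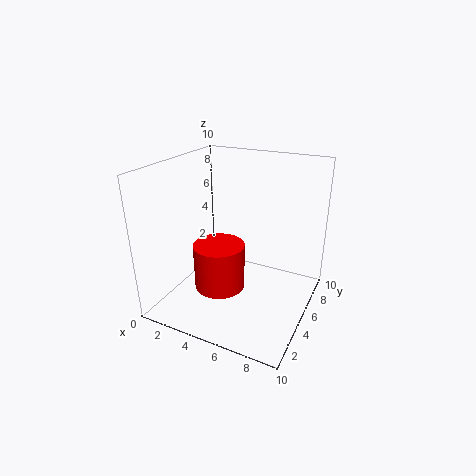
cx = 5.5, cy = 1.5, cz = 3.5, r = 1.5, color = 'red'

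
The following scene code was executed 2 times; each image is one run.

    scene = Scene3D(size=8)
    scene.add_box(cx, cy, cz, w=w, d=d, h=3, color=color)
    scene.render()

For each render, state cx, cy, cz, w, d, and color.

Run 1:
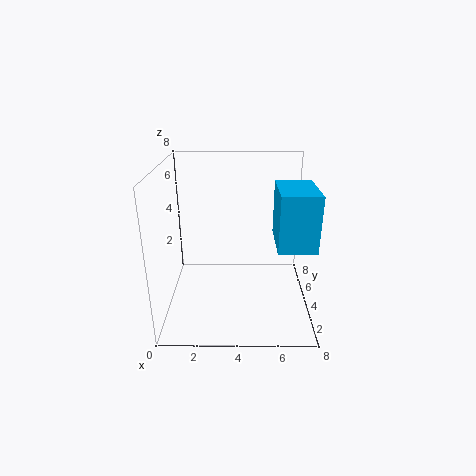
cx = 6, cy = 2, cz = 4, w = 2, d = 3, color = 'deepskyblue'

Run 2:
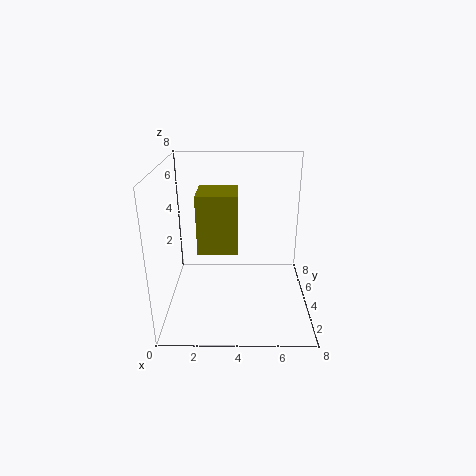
cx = 2, cy = 2, cz = 4, w = 2, d = 2, color = 'olive'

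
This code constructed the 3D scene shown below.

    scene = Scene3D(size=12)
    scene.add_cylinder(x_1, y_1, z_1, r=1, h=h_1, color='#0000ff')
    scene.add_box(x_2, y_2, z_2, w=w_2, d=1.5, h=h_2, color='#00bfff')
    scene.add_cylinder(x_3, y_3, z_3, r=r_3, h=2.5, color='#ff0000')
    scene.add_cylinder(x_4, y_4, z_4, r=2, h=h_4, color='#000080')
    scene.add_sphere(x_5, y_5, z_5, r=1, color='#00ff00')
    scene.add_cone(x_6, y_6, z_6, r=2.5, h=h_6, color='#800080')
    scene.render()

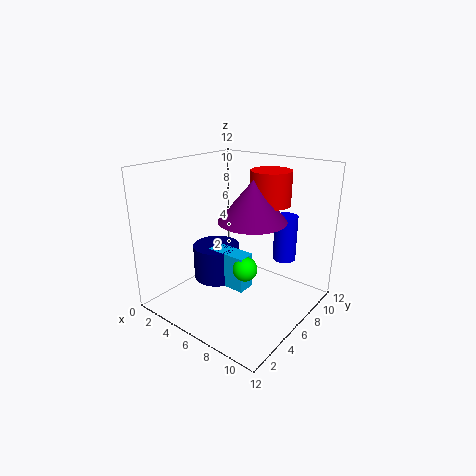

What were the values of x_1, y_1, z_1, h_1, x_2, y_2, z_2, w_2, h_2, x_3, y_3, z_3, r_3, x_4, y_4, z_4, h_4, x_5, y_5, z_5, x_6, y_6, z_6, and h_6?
x_1 = 8.5, y_1 = 9.5, z_1 = 3.5, h_1 = 4, x_2 = 4, y_2 = 4.5, z_2 = 2, w_2 = 3.5, h_2 = 3, x_3 = 9, y_3 = 6, z_3 = 9.5, r_3 = 1.5, x_4 = 4, y_4 = 5.5, z_4 = 2, h_4 = 3, x_5 = 7.5, y_5 = 5, z_5 = 4, x_6 = 8.5, y_6 = 4.5, z_6 = 8.5, h_6 = 3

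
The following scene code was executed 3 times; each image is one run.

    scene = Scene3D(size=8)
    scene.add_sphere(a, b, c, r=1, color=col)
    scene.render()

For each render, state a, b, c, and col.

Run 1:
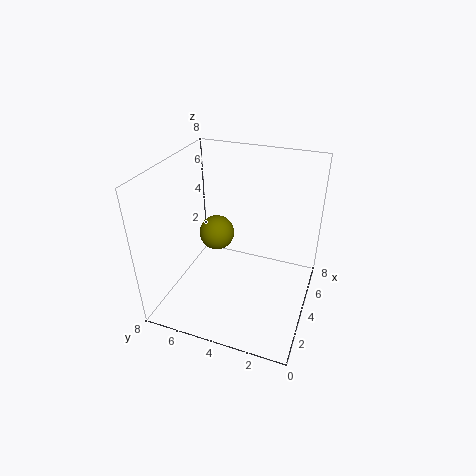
a = 4.5
b = 5.5
c = 3.75
col = 'olive'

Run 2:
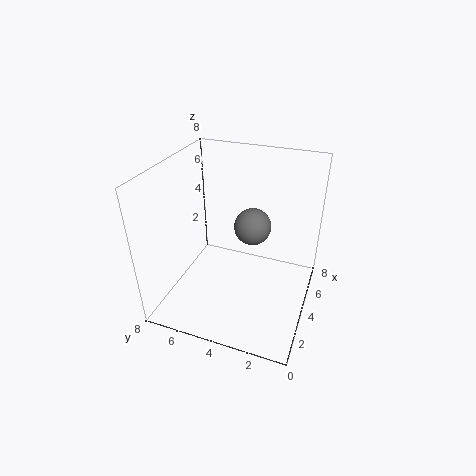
a = 4.25
b = 3.25
c = 4.75
col = 'gray'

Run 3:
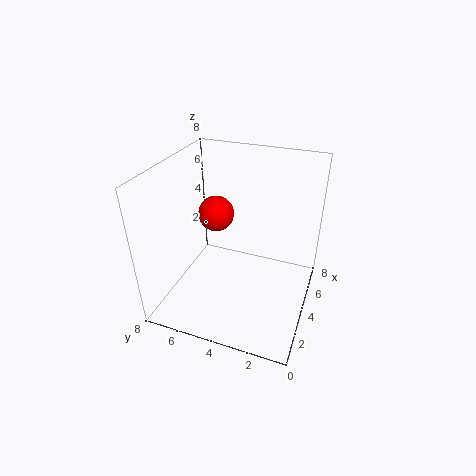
a = 4.5
b = 5.5
c = 5
col = 'red'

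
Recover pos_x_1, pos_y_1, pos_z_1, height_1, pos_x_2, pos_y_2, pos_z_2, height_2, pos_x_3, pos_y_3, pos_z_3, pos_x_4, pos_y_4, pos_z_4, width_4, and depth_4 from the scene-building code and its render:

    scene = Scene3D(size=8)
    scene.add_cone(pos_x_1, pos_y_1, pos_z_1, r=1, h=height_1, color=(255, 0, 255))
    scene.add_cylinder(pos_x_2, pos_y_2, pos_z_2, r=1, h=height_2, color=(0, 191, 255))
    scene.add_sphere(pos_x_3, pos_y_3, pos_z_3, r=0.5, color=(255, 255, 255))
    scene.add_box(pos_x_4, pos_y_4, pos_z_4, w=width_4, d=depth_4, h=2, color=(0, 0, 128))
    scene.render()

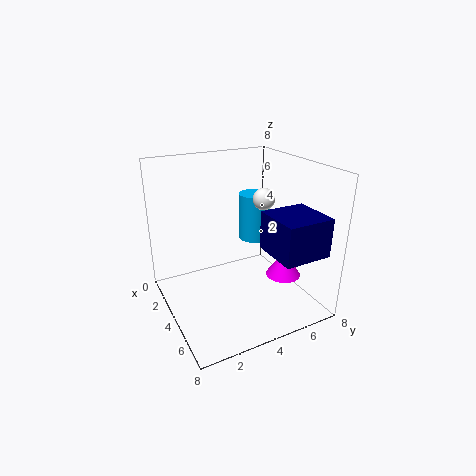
pos_x_1 = 5
pos_y_1 = 6.5
pos_z_1 = 1.5
height_1 = 1.5
pos_x_2 = 1.5
pos_y_2 = 6.5
pos_z_2 = 2.5
height_2 = 3
pos_x_3 = 6.5
pos_y_3 = 4
pos_z_3 = 7
pos_x_4 = 5.5
pos_y_4 = 4.5
pos_z_4 = 4
width_4 = 2.5
depth_4 = 2.5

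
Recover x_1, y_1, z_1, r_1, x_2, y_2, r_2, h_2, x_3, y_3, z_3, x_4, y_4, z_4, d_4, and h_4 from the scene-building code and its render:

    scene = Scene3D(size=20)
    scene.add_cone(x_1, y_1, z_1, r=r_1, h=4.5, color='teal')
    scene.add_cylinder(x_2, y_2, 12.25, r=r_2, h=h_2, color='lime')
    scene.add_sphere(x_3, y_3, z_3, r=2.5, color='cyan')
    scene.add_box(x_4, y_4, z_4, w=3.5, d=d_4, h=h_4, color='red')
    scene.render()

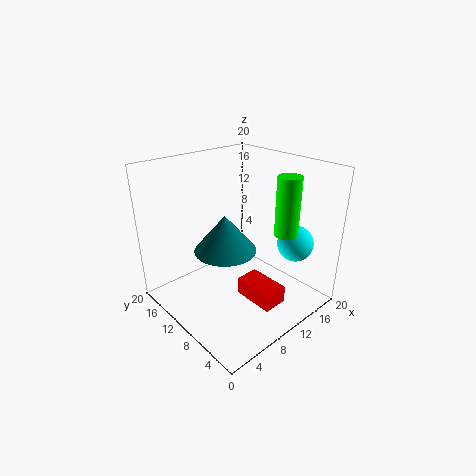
x_1 = 5.25, y_1 = 7, z_1 = 11.25, r_1 = 3.75, x_2 = 12.25, y_2 = 3.5, r_2 = 1.5, h_2 = 7.5, x_3 = 15.75, y_3 = 4.5, z_3 = 9.25, x_4 = 9.5, y_4 = 3.5, z_4 = 1.25, d_4 = 6, h_4 = 2.5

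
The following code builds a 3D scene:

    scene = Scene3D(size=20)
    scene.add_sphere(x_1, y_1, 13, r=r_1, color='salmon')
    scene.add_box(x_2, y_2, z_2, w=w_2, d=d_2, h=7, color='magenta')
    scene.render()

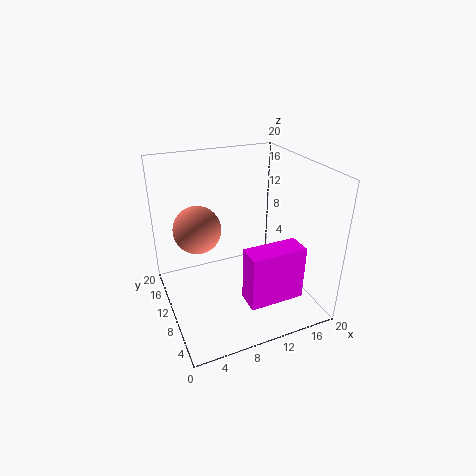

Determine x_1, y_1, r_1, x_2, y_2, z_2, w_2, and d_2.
x_1 = 4
y_1 = 9
r_1 = 3
x_2 = 8
y_2 = 1
z_2 = 5
w_2 = 7
d_2 = 3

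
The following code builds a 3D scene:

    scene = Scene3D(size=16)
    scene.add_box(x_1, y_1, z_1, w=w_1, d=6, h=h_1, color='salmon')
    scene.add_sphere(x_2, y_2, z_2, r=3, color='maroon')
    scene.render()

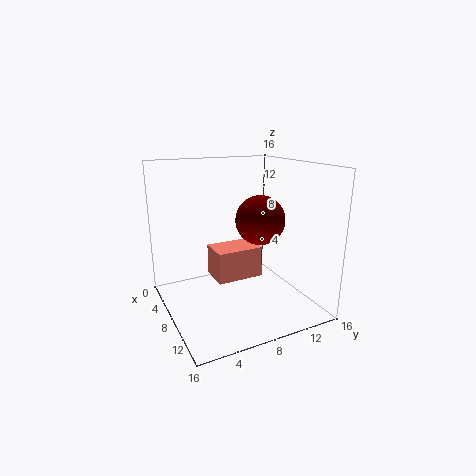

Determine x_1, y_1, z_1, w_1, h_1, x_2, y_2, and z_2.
x_1 = 1, y_1 = 7, z_1 = 1, w_1 = 4, h_1 = 4, x_2 = 6, y_2 = 12, z_2 = 9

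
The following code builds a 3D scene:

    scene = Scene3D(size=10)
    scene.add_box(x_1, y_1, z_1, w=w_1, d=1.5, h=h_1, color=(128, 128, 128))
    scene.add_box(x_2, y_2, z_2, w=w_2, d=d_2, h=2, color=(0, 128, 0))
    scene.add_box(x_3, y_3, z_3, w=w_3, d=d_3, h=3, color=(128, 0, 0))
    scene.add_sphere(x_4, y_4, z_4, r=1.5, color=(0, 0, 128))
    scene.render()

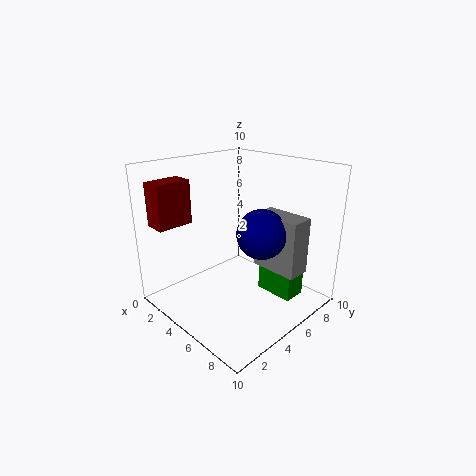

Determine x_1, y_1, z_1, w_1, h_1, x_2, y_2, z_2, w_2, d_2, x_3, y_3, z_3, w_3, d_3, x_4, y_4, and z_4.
x_1 = 7, y_1 = 4.5, z_1 = 4, w_1 = 3, h_1 = 3.5, x_2 = 7, y_2 = 5, z_2 = 2, w_2 = 2.5, d_2 = 1.5, x_3 = 1, y_3 = 0.5, z_3 = 6, w_3 = 1.5, d_3 = 2.5, x_4 = 8, y_4 = 4, z_4 = 6.5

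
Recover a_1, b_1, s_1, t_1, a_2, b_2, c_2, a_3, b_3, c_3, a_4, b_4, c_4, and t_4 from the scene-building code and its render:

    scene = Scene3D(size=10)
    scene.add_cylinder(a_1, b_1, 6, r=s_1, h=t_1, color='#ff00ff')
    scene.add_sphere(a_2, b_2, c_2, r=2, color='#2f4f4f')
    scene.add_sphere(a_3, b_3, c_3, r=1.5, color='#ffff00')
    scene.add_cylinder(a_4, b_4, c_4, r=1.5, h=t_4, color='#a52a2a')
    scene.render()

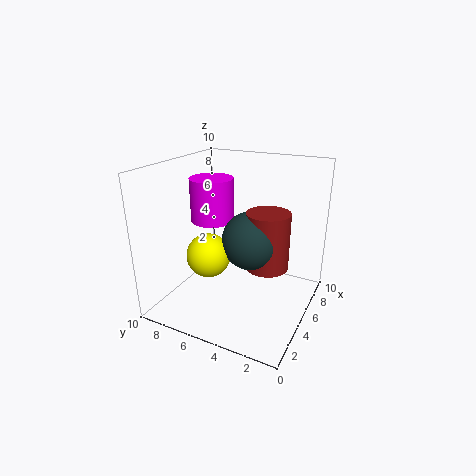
a_1 = 5
b_1 = 7
s_1 = 1.5
t_1 = 3
a_2 = 5
b_2 = 4
c_2 = 5
a_3 = 3.5
b_3 = 6.5
c_3 = 4
a_4 = 5.5
b_4 = 3
c_4 = 3
t_4 = 4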